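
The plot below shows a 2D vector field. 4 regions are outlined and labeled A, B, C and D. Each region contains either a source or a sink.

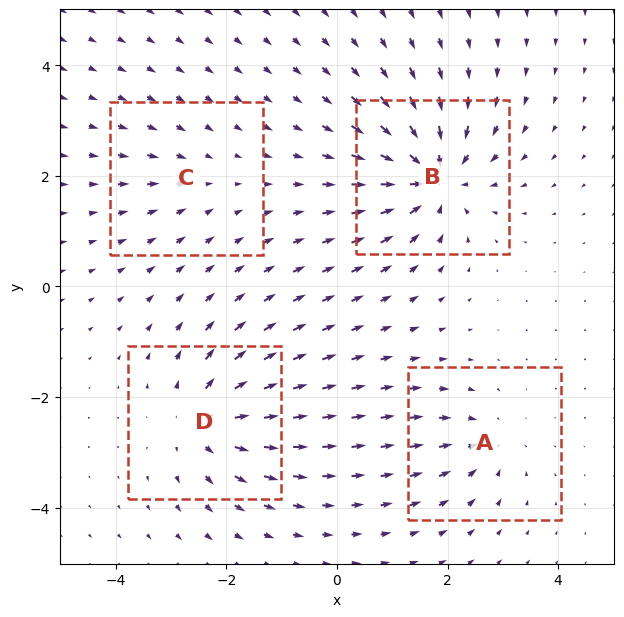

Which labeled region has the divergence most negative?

B

Divergence at each region's feature centre — A: about -4, B: about -8, C: about -2, D: about +6. Region B is most negative.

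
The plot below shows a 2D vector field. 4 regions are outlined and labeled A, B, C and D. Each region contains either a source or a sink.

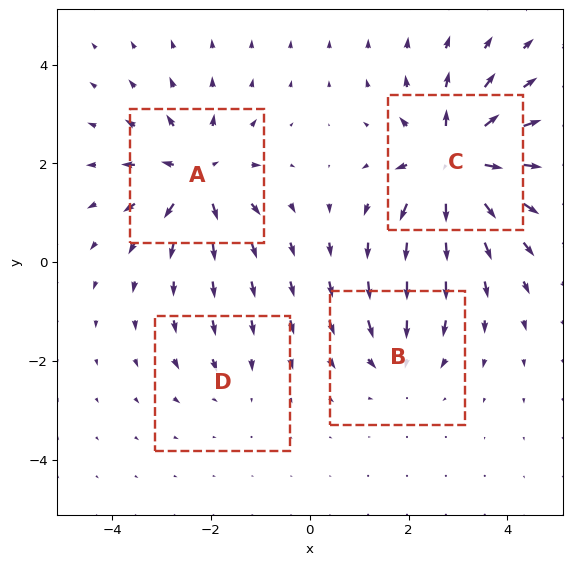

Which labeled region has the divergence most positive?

Divergence at each region's feature centre — A: about +6, B: about -4, C: about +9, D: about -2. Region C is most positive.

C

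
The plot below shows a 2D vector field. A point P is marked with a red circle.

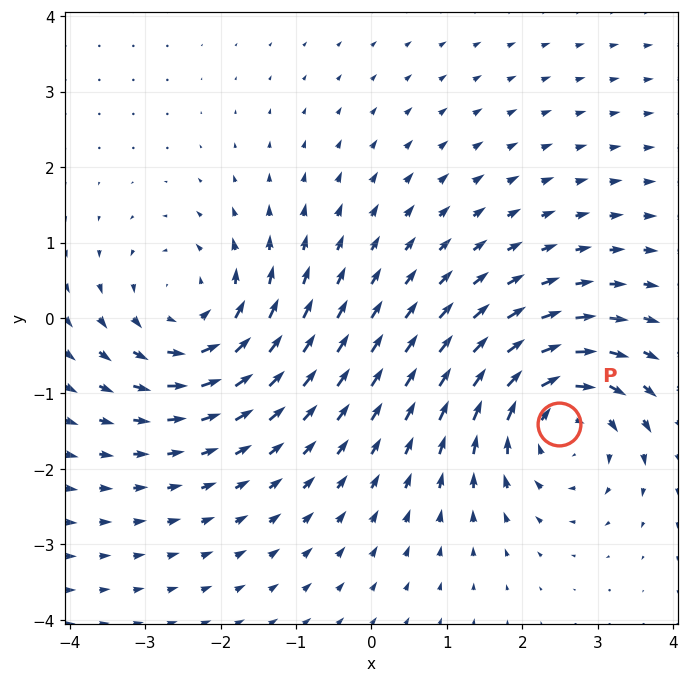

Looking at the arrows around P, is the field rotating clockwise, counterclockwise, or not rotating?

Near P at (2.5, -1.4) the arrows circulate clockwise. The curl (z-component) there is about -4; negative curl means clockwise rotation.

clockwise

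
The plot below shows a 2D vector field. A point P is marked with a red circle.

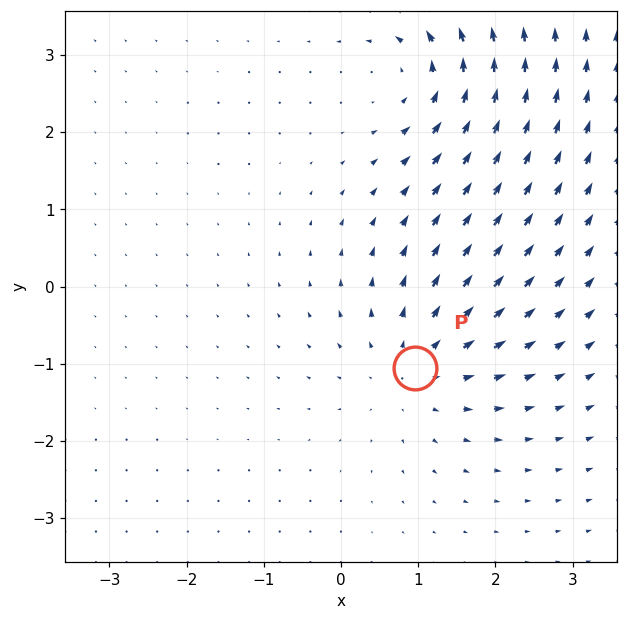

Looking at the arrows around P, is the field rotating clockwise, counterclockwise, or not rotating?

not rotating

Near P at (1.0, -1.1) the arrows show no circulation. The curl there is ≈0.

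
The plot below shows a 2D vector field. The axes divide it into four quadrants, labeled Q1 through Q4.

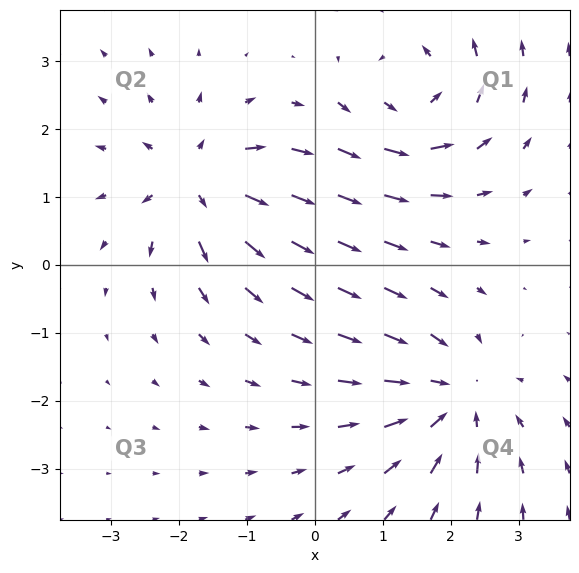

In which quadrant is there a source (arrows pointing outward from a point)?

The source sits at approximately (-1.7, 1.2), which lies in quadrant Q2. The divergence there is about +4, positive as expected for a source.

Q2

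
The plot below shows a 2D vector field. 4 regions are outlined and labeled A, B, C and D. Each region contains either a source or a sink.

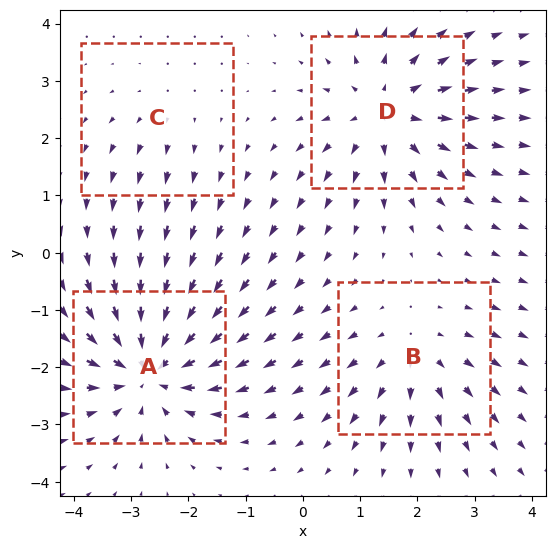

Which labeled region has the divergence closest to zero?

C

Divergence at each region's feature centre — A: about -7, B: about +4, C: about +2, D: about +5. Region C is closest to zero.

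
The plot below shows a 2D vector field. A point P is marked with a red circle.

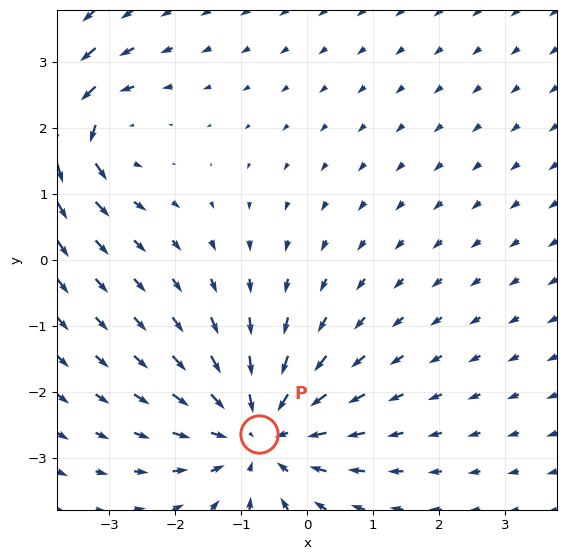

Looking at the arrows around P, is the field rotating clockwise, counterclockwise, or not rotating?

Near P at (-0.7, -2.6) the arrows show no circulation. The curl there is ≈0.

not rotating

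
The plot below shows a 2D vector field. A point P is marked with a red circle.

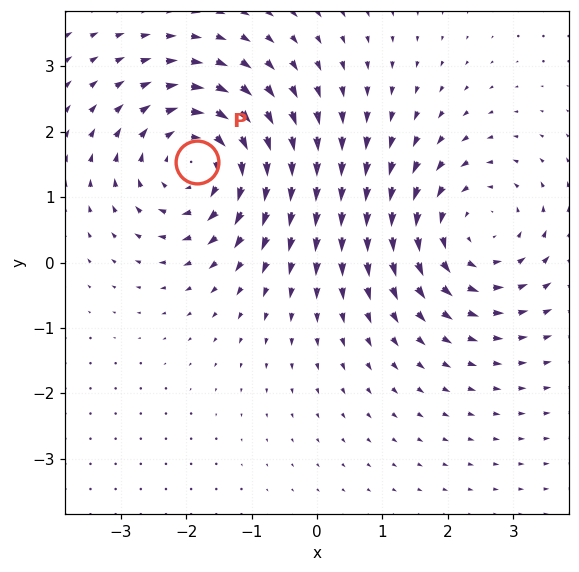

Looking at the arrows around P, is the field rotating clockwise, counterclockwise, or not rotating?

clockwise

Near P at (-1.8, 1.5) the arrows circulate clockwise. The curl (z-component) there is about -4; negative curl means clockwise rotation.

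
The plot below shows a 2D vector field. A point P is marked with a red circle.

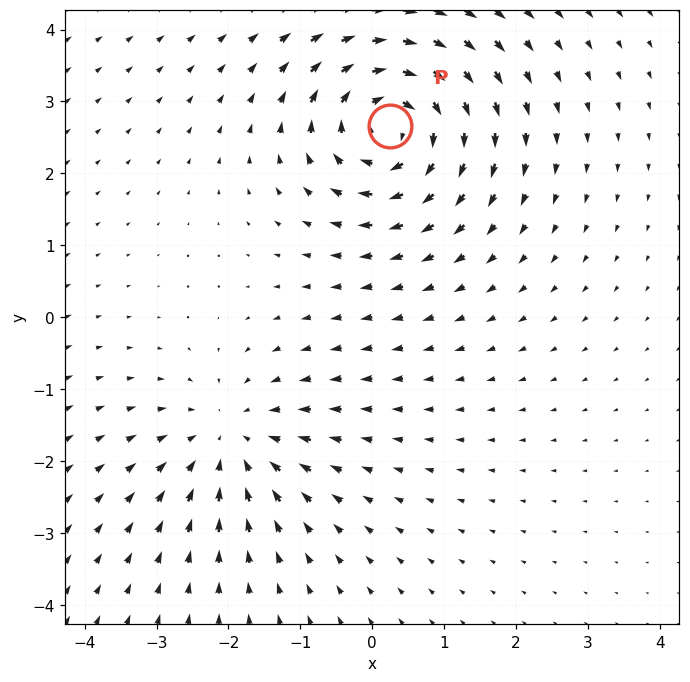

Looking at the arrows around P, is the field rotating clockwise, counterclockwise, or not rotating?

Near P at (0.3, 2.7) the arrows circulate clockwise. The curl (z-component) there is about -6; negative curl means clockwise rotation.

clockwise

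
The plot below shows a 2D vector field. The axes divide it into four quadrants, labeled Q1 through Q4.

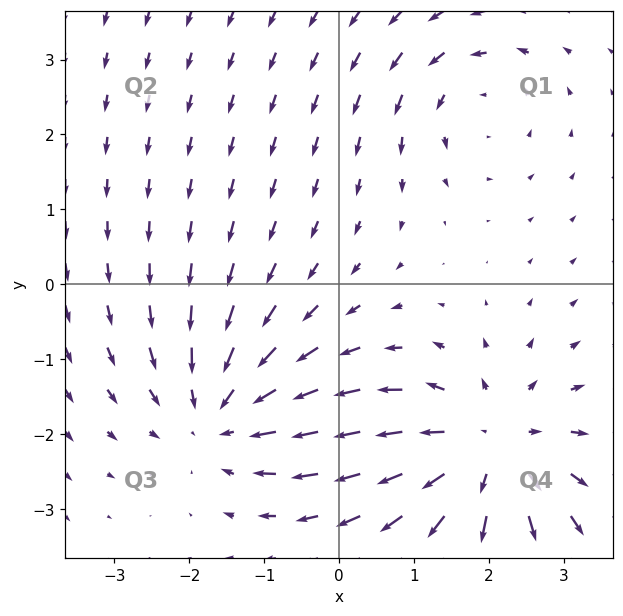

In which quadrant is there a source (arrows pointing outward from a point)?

Q4

The source sits at approximately (2.0, -2.2), which lies in quadrant Q4. The divergence there is about +4, positive as expected for a source.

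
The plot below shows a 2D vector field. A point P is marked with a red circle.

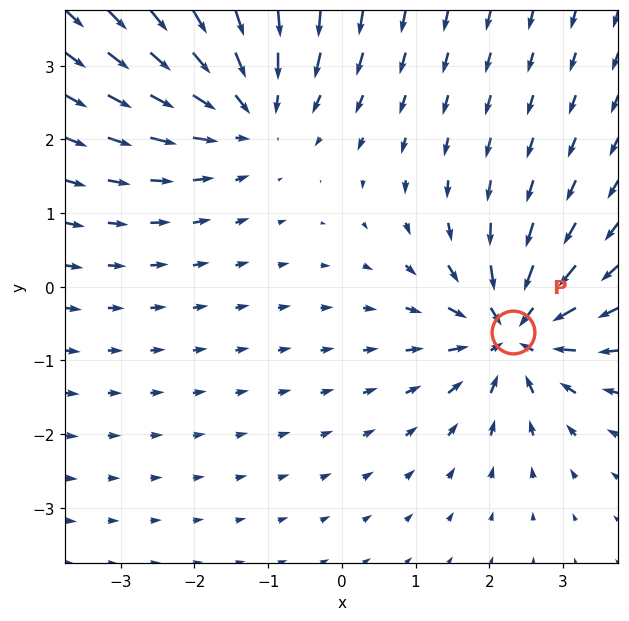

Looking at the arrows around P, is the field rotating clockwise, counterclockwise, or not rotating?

not rotating

Near P at (2.3, -0.6) the arrows show no circulation. The curl there is ≈0.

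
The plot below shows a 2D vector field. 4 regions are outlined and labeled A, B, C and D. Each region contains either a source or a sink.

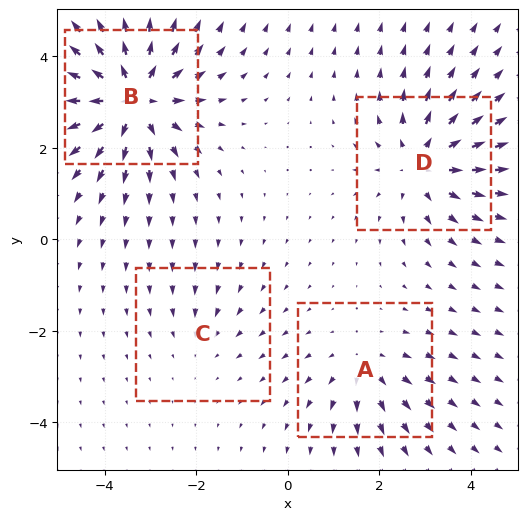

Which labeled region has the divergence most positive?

B

Divergence at each region's feature centre — A: about +3, B: about +8, C: about -2, D: about +5. Region B is most positive.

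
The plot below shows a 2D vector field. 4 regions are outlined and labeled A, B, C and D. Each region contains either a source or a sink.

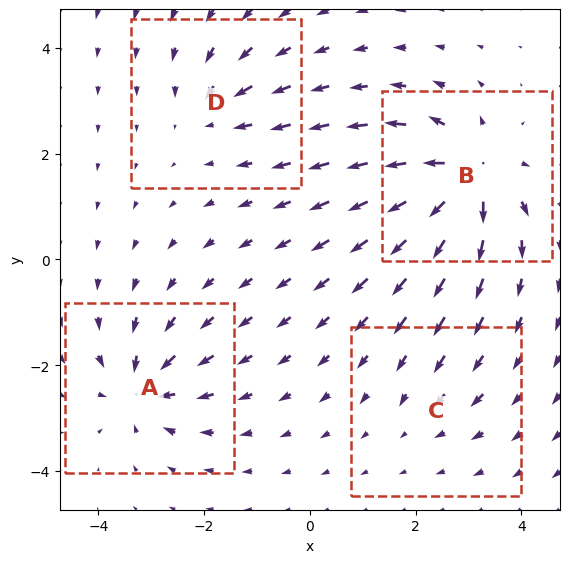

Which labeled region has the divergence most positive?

B

Divergence at each region's feature centre — A: about -6, B: about +9, C: about -2, D: about -4. Region B is most positive.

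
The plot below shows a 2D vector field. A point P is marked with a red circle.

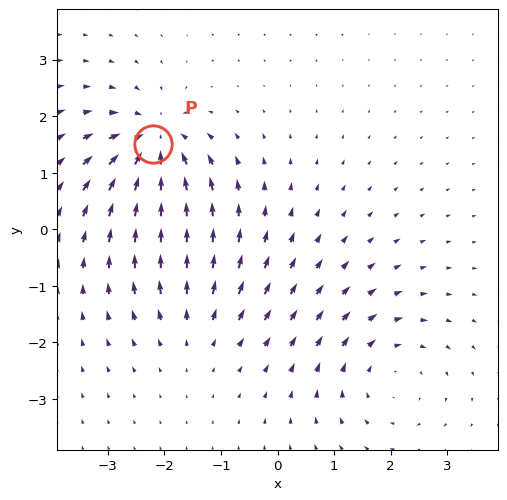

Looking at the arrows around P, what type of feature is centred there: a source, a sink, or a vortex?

sink

At P (-2.2, 1.5) the arrows converge inward. Divergence about -6, curl ≈0 — negative divergence with near-zero curl is a sink.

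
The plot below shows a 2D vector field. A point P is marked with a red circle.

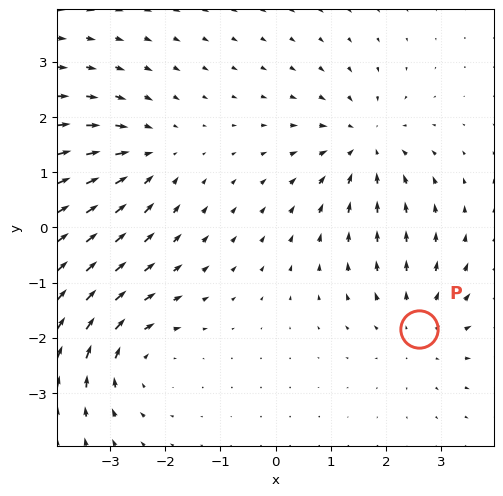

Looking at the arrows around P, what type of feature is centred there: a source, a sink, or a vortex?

source

At P (2.6, -1.8) the arrows spread outward. Divergence about +2, curl ≈0 — positive divergence with near-zero curl is a source.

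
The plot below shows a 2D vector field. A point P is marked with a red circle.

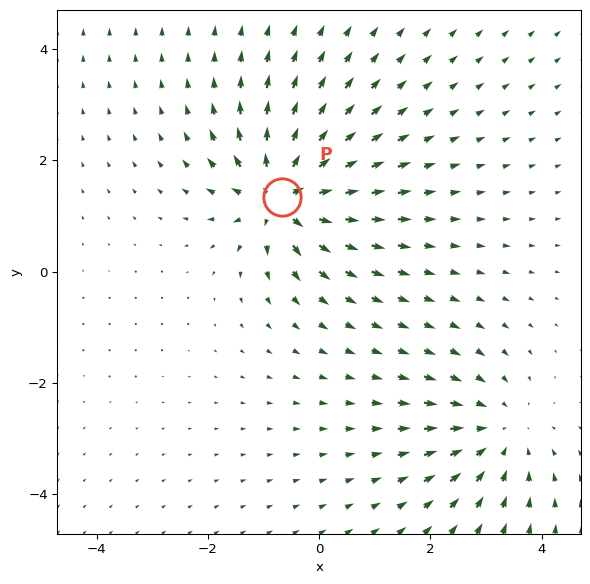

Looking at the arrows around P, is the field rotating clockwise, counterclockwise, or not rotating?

not rotating

Near P at (-0.7, 1.3) the arrows show no circulation. The curl there is ≈0.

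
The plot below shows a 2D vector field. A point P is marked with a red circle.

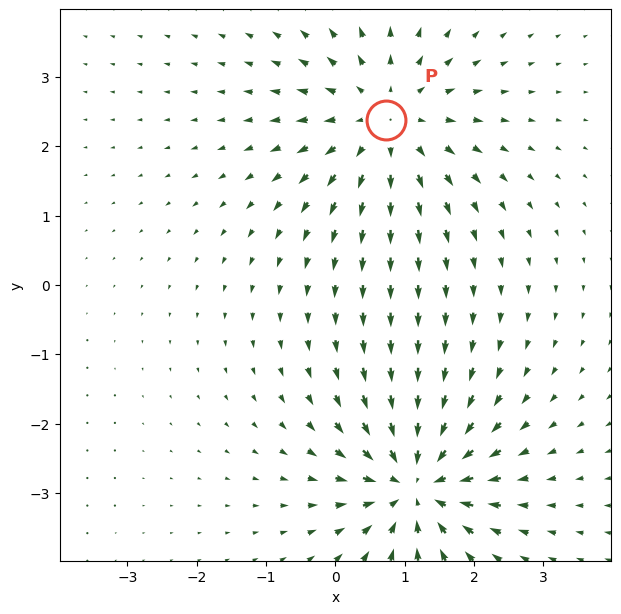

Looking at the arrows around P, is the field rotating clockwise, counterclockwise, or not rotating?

Near P at (0.7, 2.4) the arrows show no circulation. The curl there is ≈0.

not rotating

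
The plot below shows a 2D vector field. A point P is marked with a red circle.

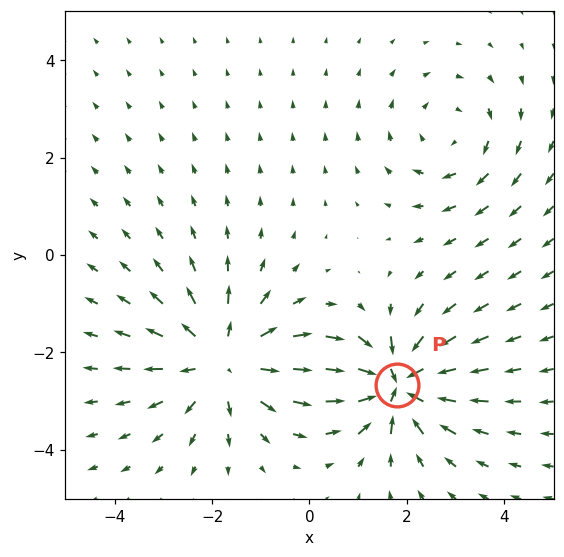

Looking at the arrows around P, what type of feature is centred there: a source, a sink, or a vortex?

sink

At P (1.8, -2.7) the arrows converge inward. Divergence about -5, curl ≈0 — negative divergence with near-zero curl is a sink.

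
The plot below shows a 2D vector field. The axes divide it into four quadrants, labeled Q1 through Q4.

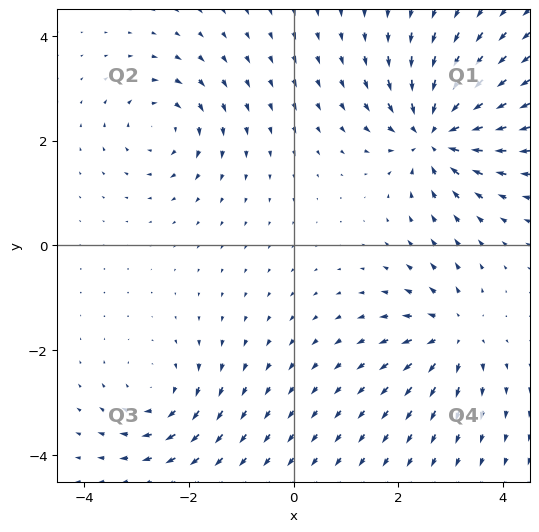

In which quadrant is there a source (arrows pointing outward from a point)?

The source sits at approximately (3.0, -1.7), which lies in quadrant Q4. The divergence there is about +4, positive as expected for a source.

Q4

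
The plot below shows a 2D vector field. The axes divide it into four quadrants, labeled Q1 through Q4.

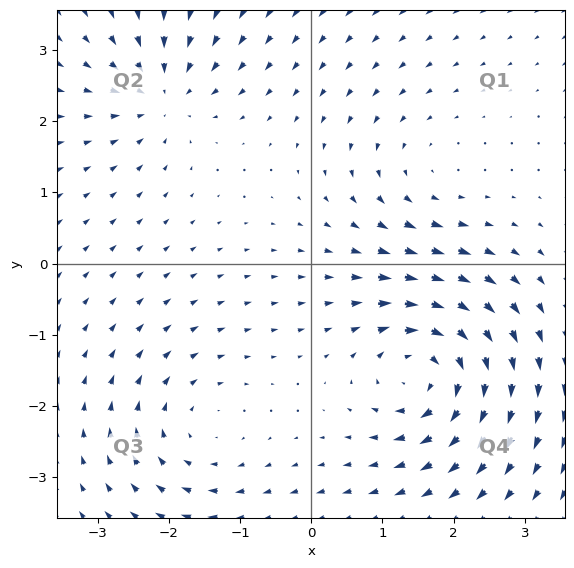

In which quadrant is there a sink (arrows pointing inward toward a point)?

Q2

The sink sits at approximately (-2.1, 2.4), which lies in quadrant Q2. The divergence there is about -4, negative as expected for a sink.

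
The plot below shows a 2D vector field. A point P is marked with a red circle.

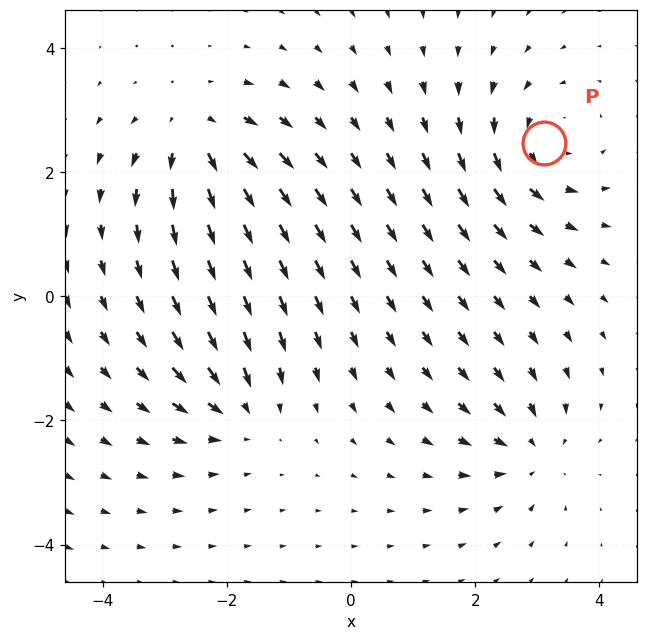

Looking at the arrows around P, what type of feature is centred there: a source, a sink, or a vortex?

vortex

At P (3.1, 2.5) the arrows circulate counterclockwise. Divergence ≈0, curl about +4 — near-zero divergence with nonzero curl is a vortex.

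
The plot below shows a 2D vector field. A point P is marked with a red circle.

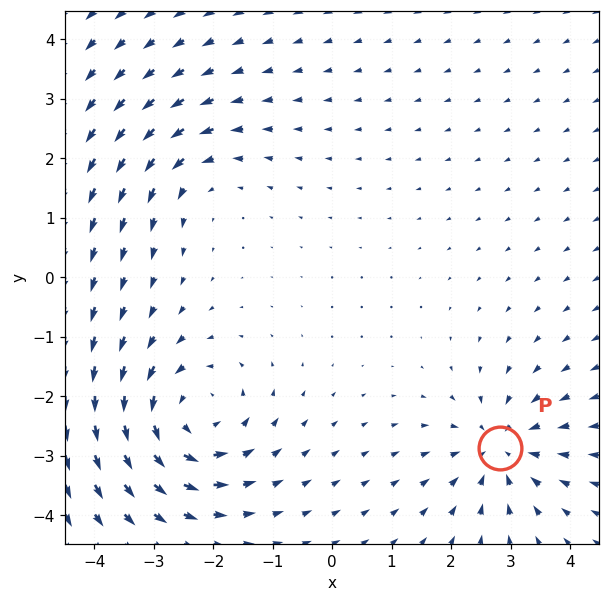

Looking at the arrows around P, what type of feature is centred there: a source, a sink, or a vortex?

At P (2.8, -2.9) the arrows converge inward. Divergence about -4, curl ≈0 — negative divergence with near-zero curl is a sink.

sink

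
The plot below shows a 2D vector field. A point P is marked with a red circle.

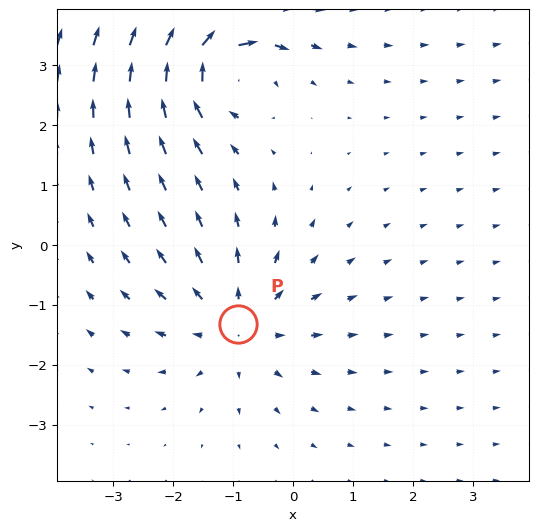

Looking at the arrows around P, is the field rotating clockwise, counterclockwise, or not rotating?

not rotating

Near P at (-0.9, -1.3) the arrows show no circulation. The curl there is ≈0.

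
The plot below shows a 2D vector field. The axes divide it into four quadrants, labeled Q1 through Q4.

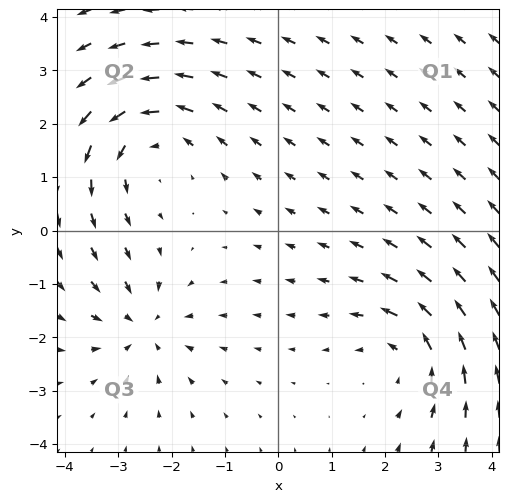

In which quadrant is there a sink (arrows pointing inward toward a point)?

Q3

The sink sits at approximately (-2.5, -1.8), which lies in quadrant Q3. The divergence there is about -4, negative as expected for a sink.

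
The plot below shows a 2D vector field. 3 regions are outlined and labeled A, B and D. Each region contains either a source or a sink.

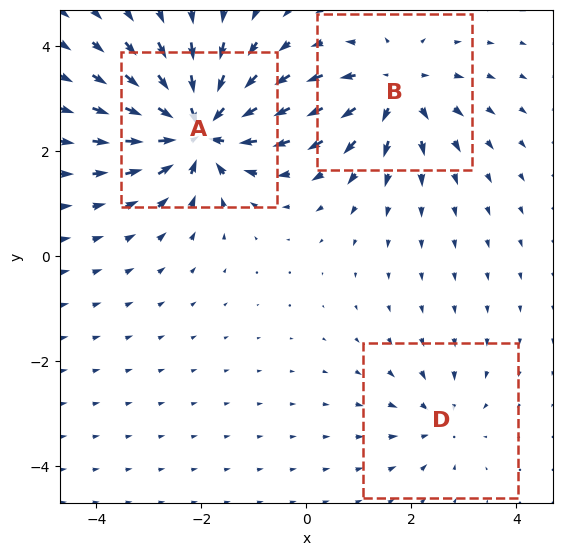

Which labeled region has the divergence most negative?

Divergence at each region's feature centre — A: about -6, B: about +4, D: about -2. Region A is most negative.

A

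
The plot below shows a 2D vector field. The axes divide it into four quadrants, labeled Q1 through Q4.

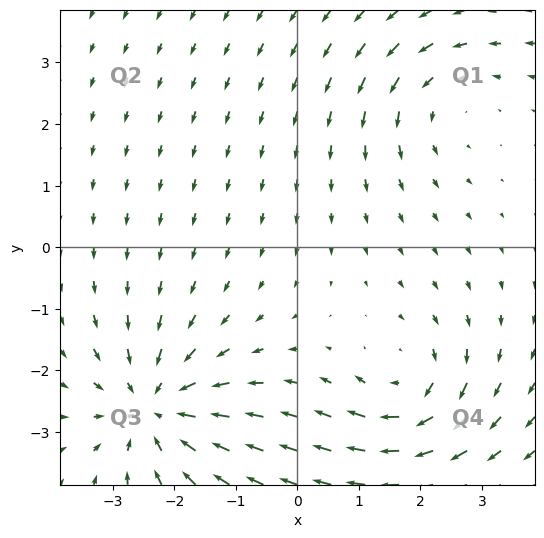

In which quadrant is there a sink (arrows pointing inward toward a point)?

Q3

The sink sits at approximately (-2.3, -2.6), which lies in quadrant Q3. The divergence there is about -4, negative as expected for a sink.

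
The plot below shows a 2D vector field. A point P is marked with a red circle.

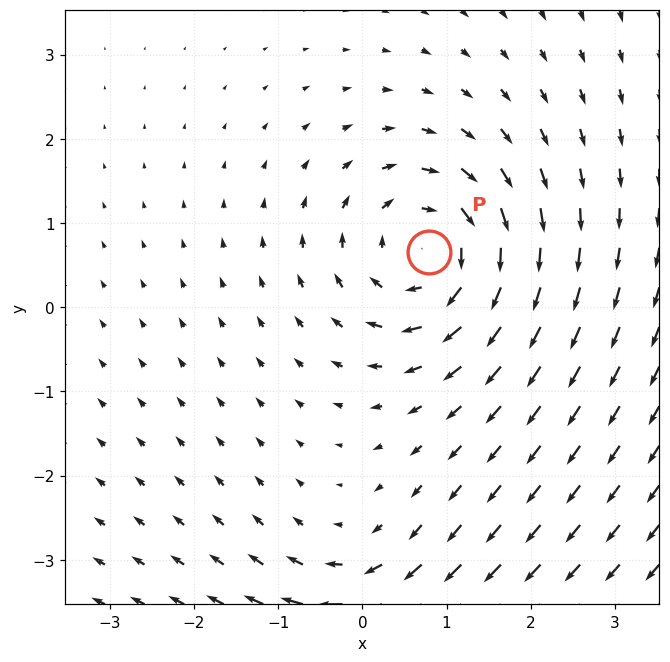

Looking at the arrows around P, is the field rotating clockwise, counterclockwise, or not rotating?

clockwise

Near P at (0.8, 0.7) the arrows circulate clockwise. The curl (z-component) there is about -5; negative curl means clockwise rotation.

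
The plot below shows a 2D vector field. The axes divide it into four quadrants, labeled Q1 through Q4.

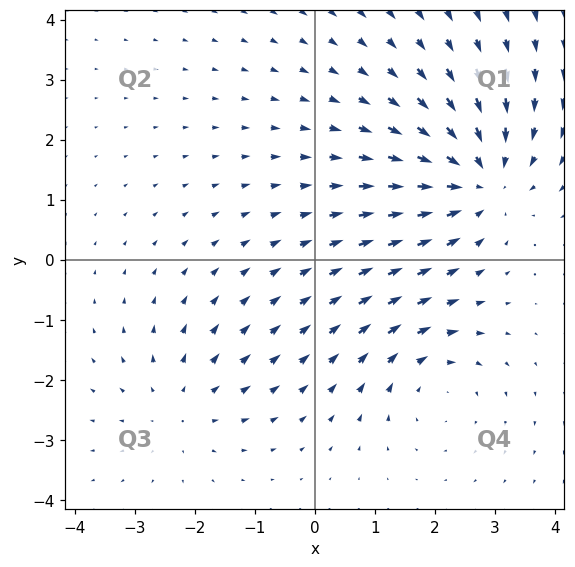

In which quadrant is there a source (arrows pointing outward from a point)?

The source sits at approximately (-2.2, -2.4), which lies in quadrant Q3. The divergence there is about +2, positive as expected for a source.

Q3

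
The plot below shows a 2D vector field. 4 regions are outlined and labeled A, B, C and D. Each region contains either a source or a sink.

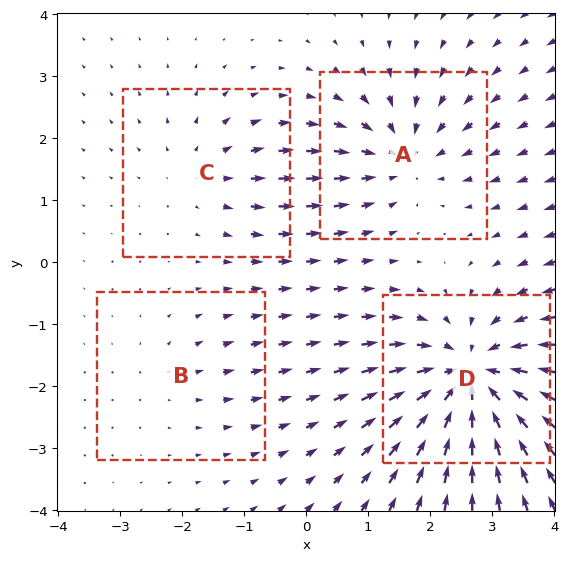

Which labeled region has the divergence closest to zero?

B

Divergence at each region's feature centre — A: about -5, B: about +2, C: about +3, D: about -7. Region B is closest to zero.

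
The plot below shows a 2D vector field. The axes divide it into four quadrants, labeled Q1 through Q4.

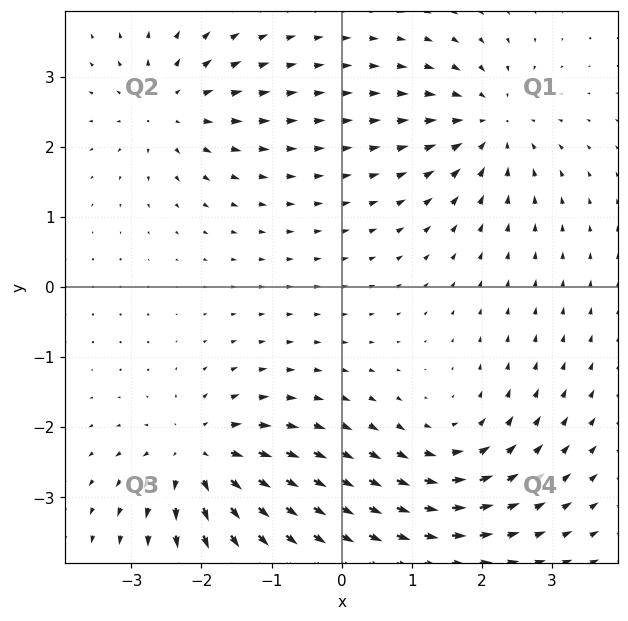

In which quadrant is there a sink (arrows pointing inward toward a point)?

The sink sits at approximately (2.1, 2.3), which lies in quadrant Q1. The divergence there is about -5, negative as expected for a sink.

Q1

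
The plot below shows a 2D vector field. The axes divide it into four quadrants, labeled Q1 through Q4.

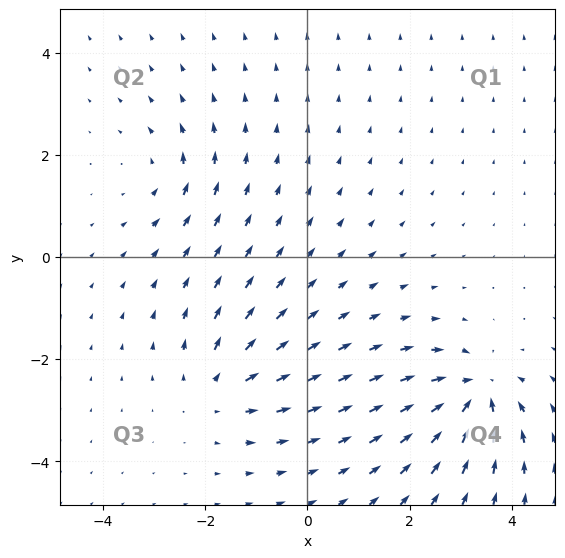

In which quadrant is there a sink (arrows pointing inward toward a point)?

The sink sits at approximately (3.3, -2.6), which lies in quadrant Q4. The divergence there is about -6, negative as expected for a sink.

Q4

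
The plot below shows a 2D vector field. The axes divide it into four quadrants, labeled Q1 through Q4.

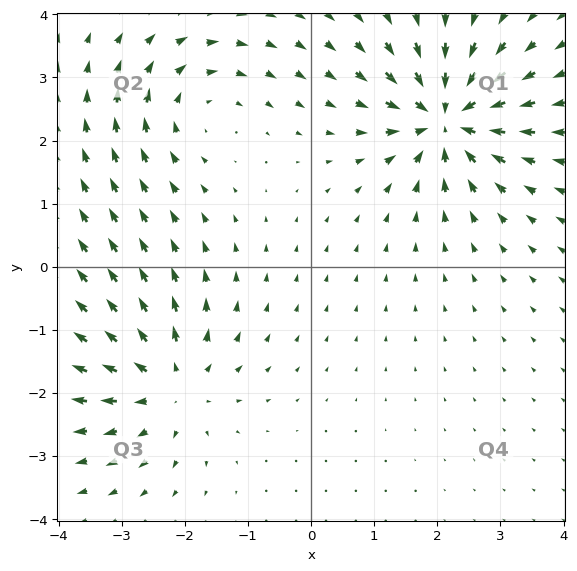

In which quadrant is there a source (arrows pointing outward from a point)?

The source sits at approximately (-2.2, -1.9), which lies in quadrant Q3. The divergence there is about +3, positive as expected for a source.

Q3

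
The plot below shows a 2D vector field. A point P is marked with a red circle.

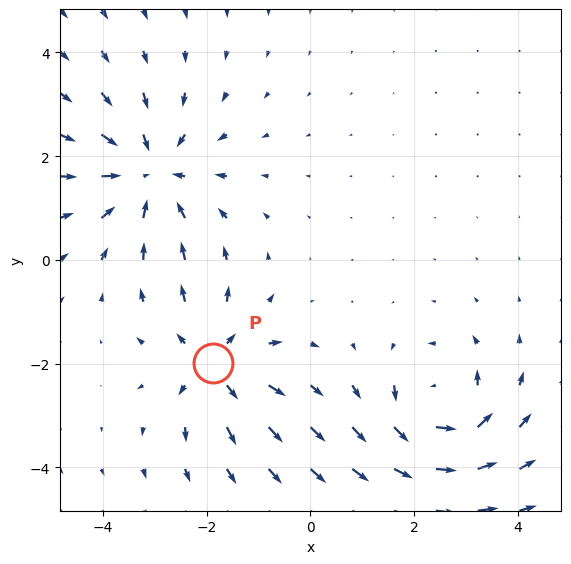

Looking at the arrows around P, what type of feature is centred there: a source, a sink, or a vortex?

source

At P (-1.9, -2.0) the arrows spread outward. Divergence about +4, curl ≈0 — positive divergence with near-zero curl is a source.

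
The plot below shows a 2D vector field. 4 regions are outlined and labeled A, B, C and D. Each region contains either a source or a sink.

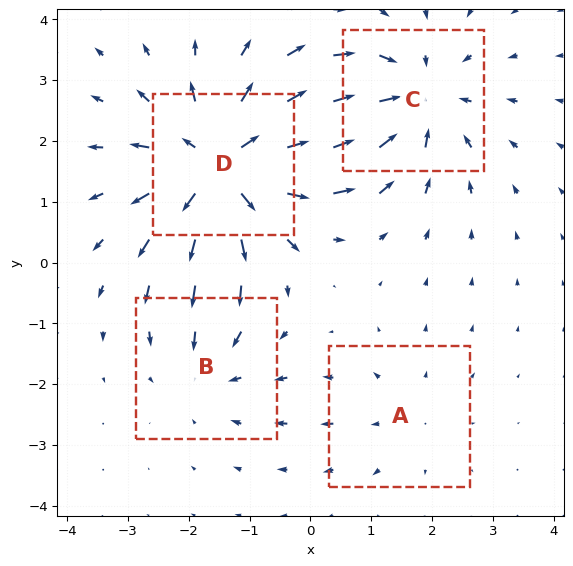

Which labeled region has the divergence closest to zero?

A

Divergence at each region's feature centre — A: about +2, B: about -3, C: about -5, D: about +6. Region A is closest to zero.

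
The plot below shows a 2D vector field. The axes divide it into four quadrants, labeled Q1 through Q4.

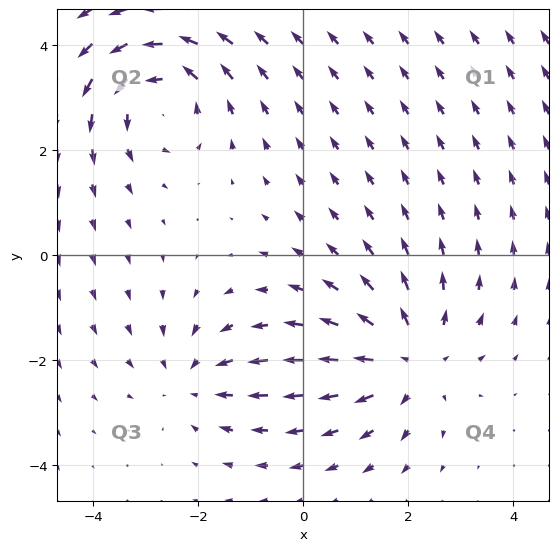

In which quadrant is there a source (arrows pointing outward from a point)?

The source sits at approximately (2.0, -2.0), which lies in quadrant Q4. The divergence there is about +4, positive as expected for a source.

Q4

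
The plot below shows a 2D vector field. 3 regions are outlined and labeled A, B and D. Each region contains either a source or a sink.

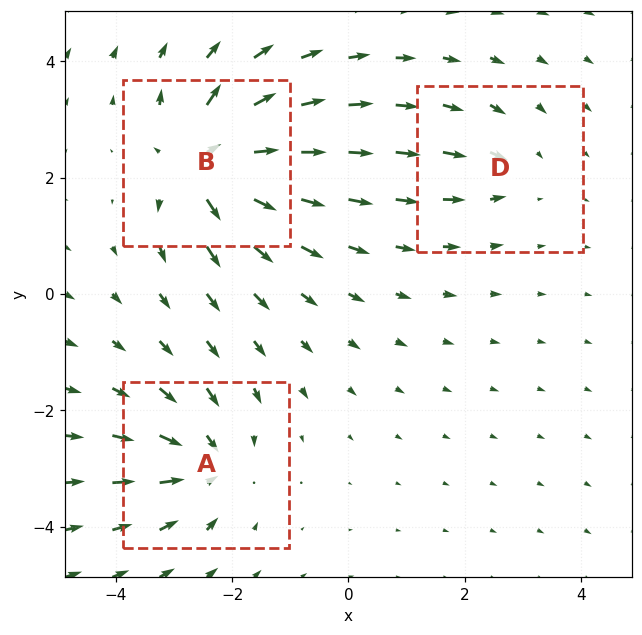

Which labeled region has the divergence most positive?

Divergence at each region's feature centre — A: about -4, B: about +6, D: about -2. Region B is most positive.

B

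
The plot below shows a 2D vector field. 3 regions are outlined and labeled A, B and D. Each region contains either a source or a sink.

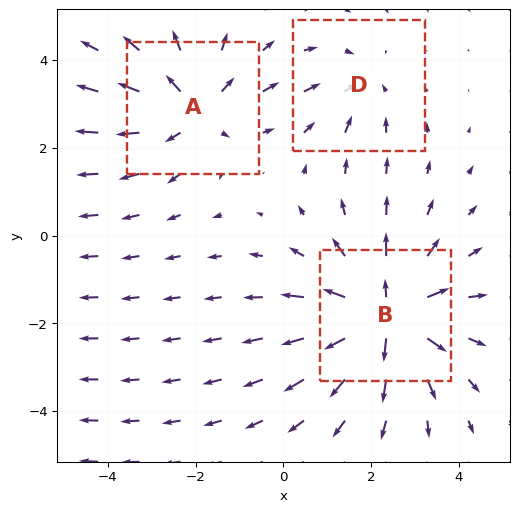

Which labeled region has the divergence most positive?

Divergence at each region's feature centre — A: about +3, B: about +5, D: about -2. Region B is most positive.

B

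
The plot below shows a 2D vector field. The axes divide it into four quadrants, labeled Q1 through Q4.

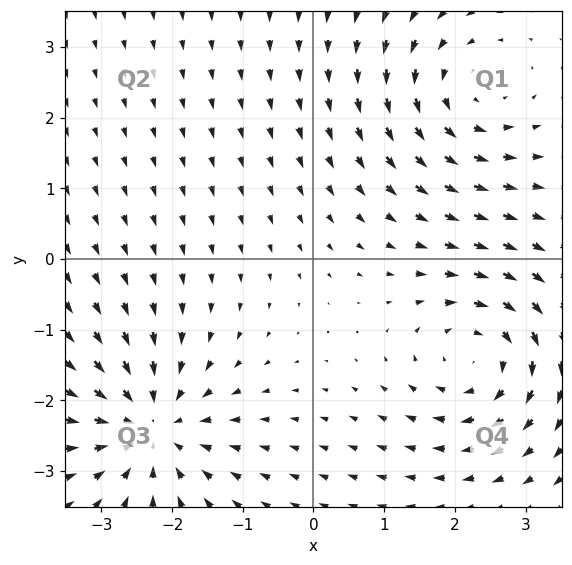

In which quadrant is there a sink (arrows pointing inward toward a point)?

The sink sits at approximately (-2.3, -2.4), which lies in quadrant Q3. The divergence there is about -5, negative as expected for a sink.

Q3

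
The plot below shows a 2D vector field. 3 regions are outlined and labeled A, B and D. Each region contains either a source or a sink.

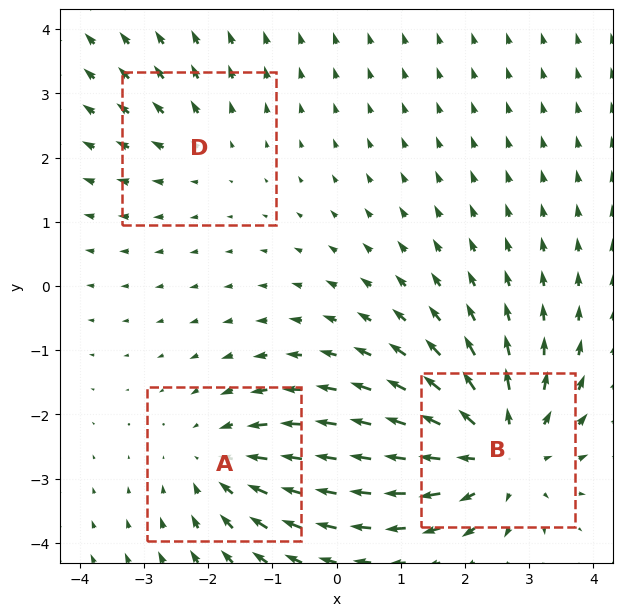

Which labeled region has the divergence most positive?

B

Divergence at each region's feature centre — A: about -3, B: about +4, D: about +2. Region B is most positive.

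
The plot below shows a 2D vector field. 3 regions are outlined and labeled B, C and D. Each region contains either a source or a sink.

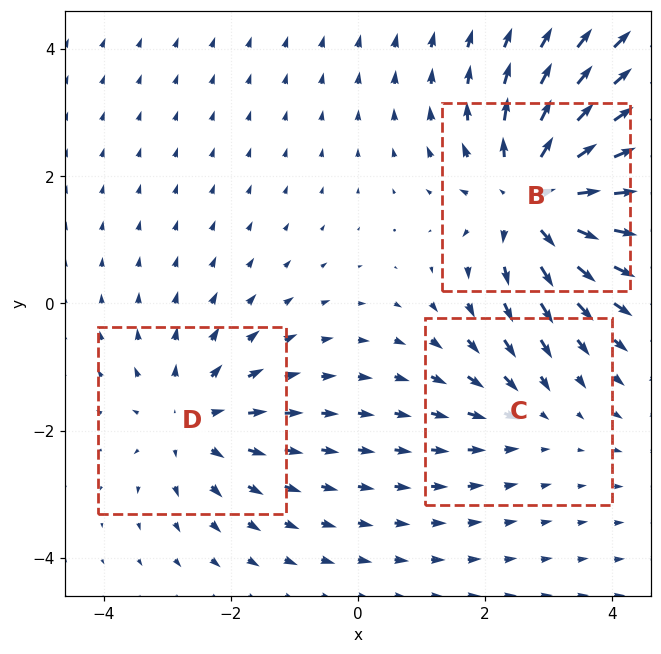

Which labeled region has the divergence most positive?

B

Divergence at each region's feature centre — B: about +5, C: about -2, D: about +3. Region B is most positive.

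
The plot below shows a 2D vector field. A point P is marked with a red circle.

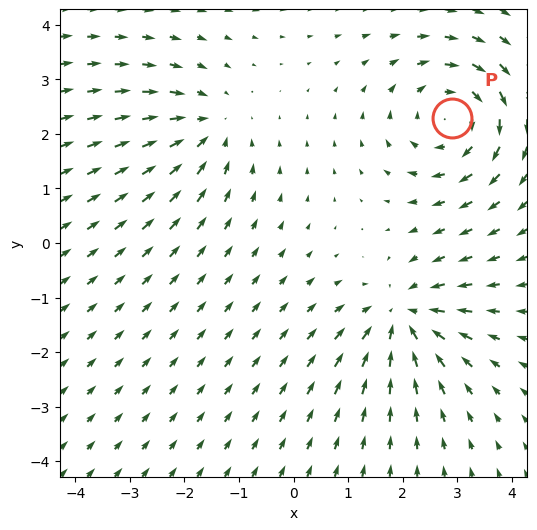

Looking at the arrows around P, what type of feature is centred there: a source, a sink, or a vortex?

At P (2.9, 2.3) the arrows circulate clockwise. Divergence ≈0, curl about -4 — near-zero divergence with nonzero curl is a vortex.

vortex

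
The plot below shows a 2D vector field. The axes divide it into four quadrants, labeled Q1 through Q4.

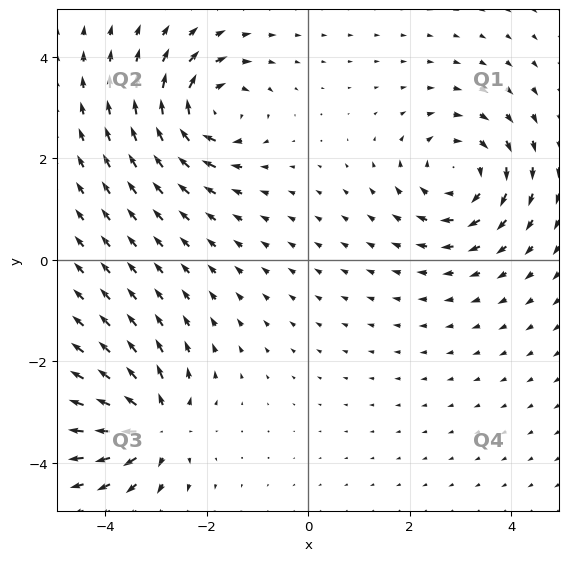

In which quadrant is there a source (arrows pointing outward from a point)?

Q3

The source sits at approximately (-3.0, -3.3), which lies in quadrant Q3. The divergence there is about +6, positive as expected for a source.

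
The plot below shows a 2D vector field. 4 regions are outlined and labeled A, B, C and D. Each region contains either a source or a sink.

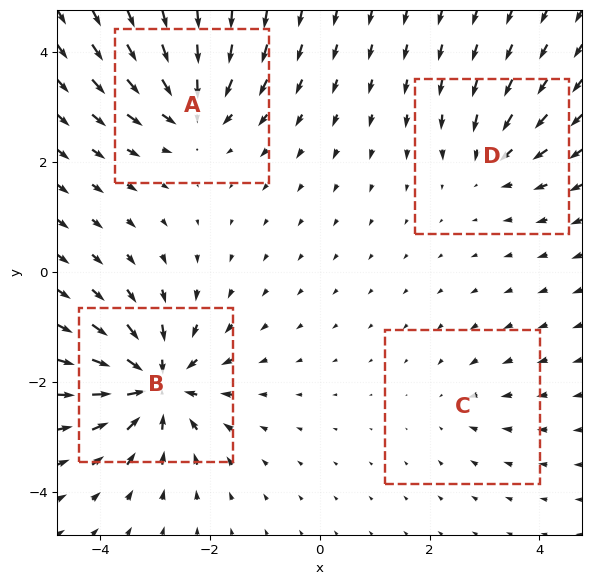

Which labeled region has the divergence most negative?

B

Divergence at each region's feature centre — A: about -6, B: about -9, C: about -3, D: about -4. Region B is most negative.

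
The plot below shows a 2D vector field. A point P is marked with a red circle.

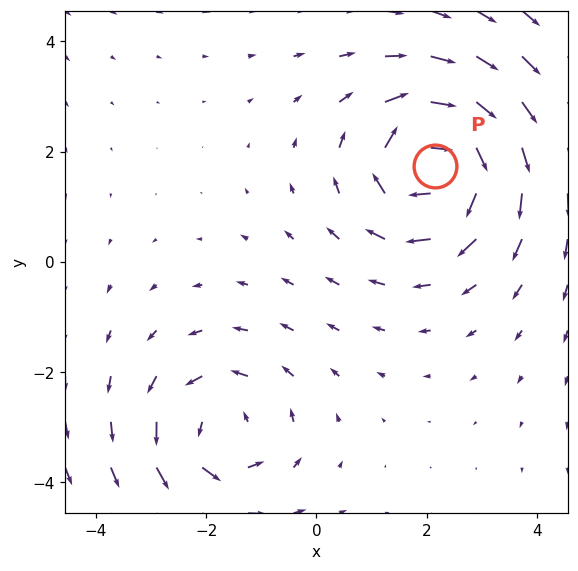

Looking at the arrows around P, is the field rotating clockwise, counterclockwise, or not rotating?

clockwise

Near P at (2.1, 1.7) the arrows circulate clockwise. The curl (z-component) there is about -6; negative curl means clockwise rotation.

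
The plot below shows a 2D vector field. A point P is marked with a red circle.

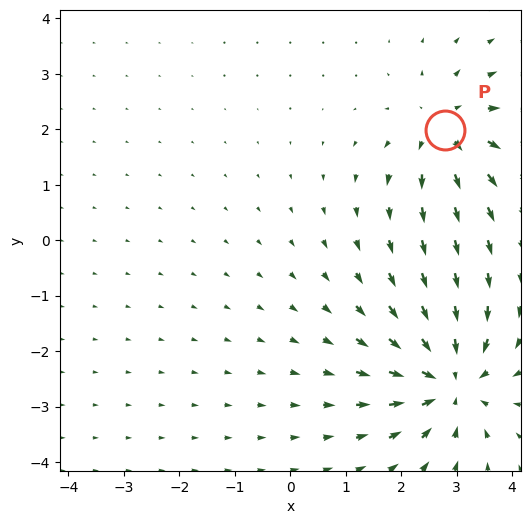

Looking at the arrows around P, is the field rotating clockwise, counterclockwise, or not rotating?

not rotating

Near P at (2.8, 2.0) the arrows show no circulation. The curl there is ≈0.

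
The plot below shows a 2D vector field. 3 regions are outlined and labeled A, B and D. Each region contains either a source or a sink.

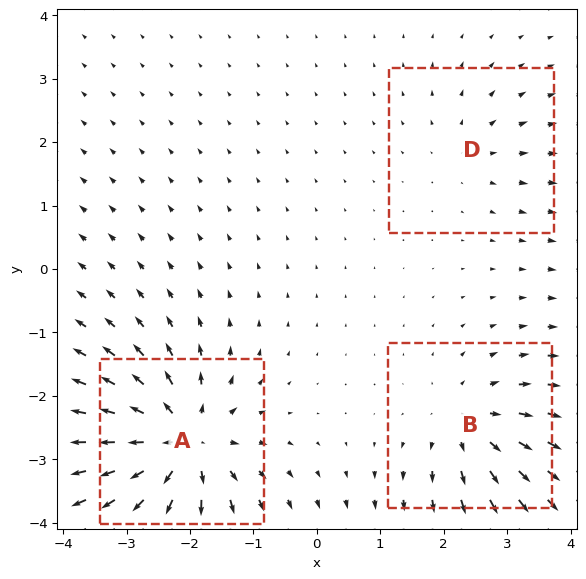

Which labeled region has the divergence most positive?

Divergence at each region's feature centre — A: about +6, B: about +4, D: about +2. Region A is most positive.

A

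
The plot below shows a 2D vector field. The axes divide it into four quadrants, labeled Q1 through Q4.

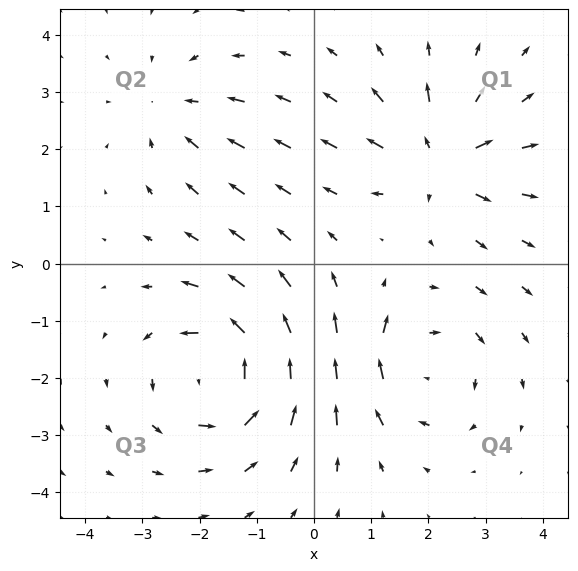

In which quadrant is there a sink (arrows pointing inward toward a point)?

Q2

The sink sits at approximately (-2.5, 2.7), which lies in quadrant Q2. The divergence there is about -2, negative as expected for a sink.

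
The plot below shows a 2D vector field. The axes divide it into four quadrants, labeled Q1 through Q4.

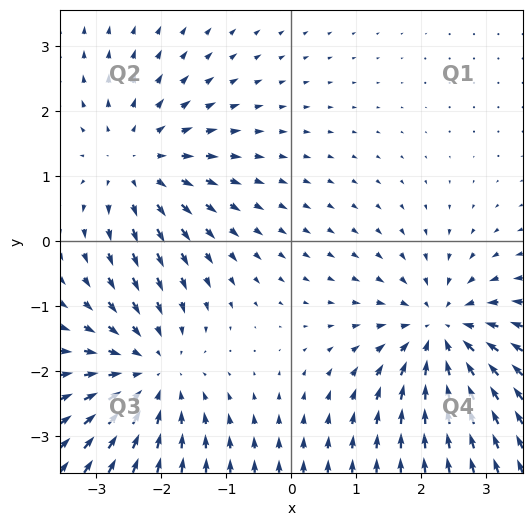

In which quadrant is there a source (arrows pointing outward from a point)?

The source sits at approximately (-2.4, 1.2), which lies in quadrant Q2. The divergence there is about +3, positive as expected for a source.

Q2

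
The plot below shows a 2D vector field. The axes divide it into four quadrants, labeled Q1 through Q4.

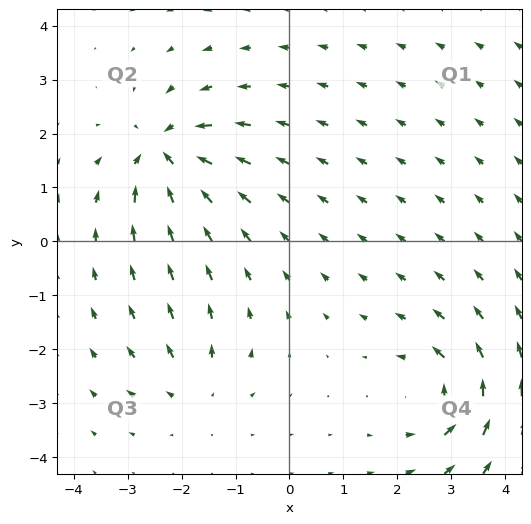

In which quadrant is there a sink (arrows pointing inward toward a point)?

Q2

The sink sits at approximately (-2.3, 1.6), which lies in quadrant Q2. The divergence there is about -7, negative as expected for a sink.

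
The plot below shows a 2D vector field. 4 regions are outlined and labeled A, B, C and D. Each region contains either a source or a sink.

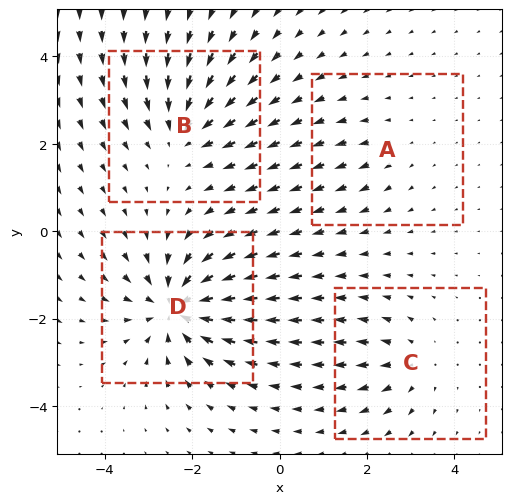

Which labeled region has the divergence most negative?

Divergence at each region's feature centre — A: about +2, B: about -5, C: about +3, D: about -7. Region D is most negative.

D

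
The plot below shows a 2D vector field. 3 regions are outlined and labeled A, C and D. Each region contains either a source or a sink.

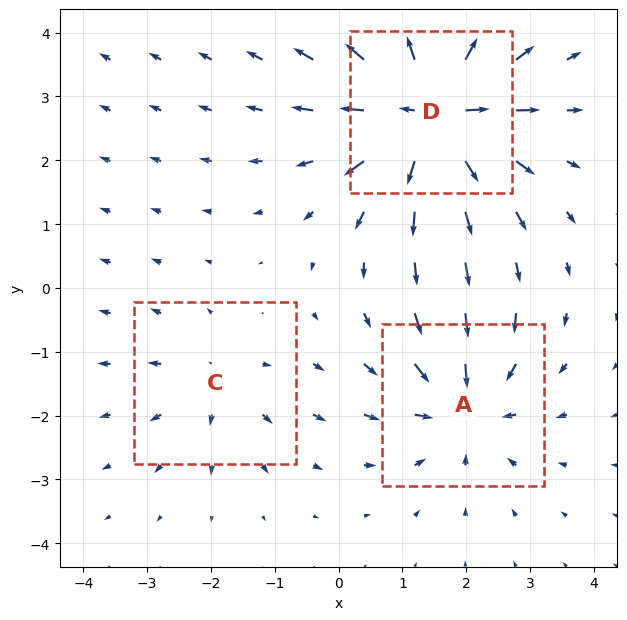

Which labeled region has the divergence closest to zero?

Divergence at each region's feature centre — A: about -4, C: about +2, D: about +6. Region C is closest to zero.

C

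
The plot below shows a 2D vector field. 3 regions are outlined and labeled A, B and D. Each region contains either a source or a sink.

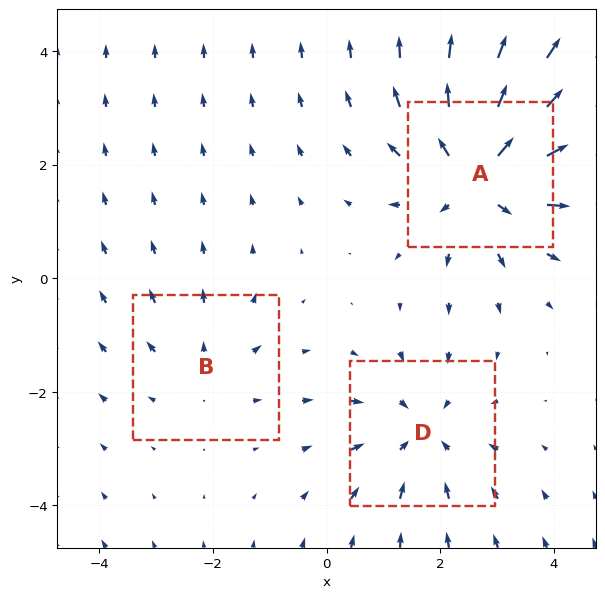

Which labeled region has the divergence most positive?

Divergence at each region's feature centre — A: about +4, B: about +2, D: about -3. Region A is most positive.

A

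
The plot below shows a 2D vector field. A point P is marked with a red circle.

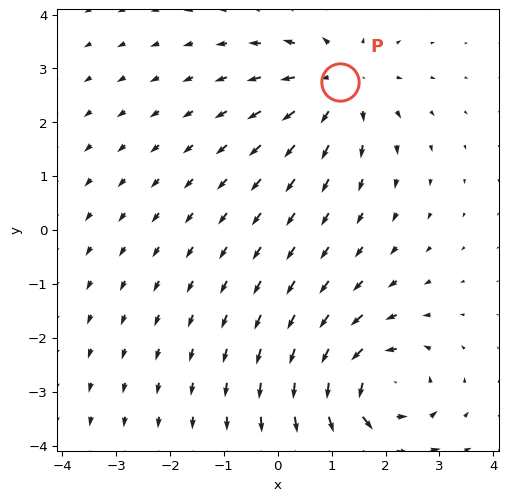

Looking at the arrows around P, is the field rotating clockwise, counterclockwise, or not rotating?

Near P at (1.1, 2.7) the arrows show no circulation. The curl there is ≈0.

not rotating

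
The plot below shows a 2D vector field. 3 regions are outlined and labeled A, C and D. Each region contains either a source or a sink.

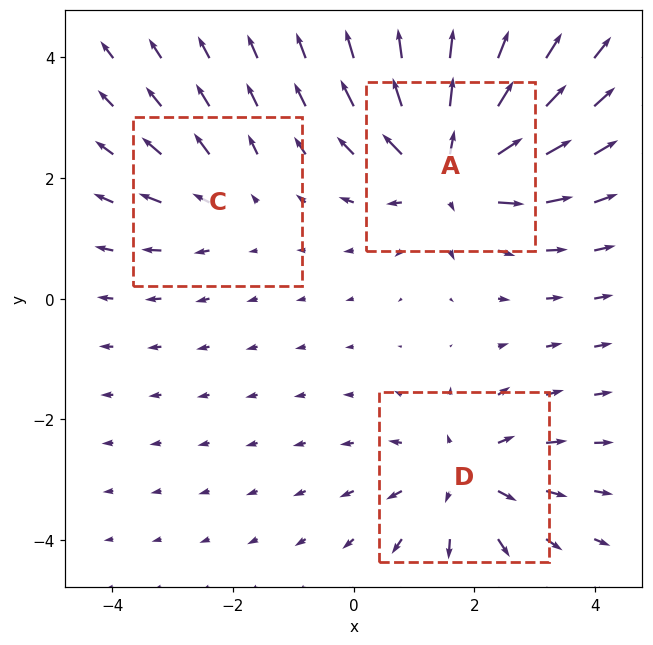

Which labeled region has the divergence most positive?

A

Divergence at each region's feature centre — A: about +5, C: about +2, D: about +3. Region A is most positive.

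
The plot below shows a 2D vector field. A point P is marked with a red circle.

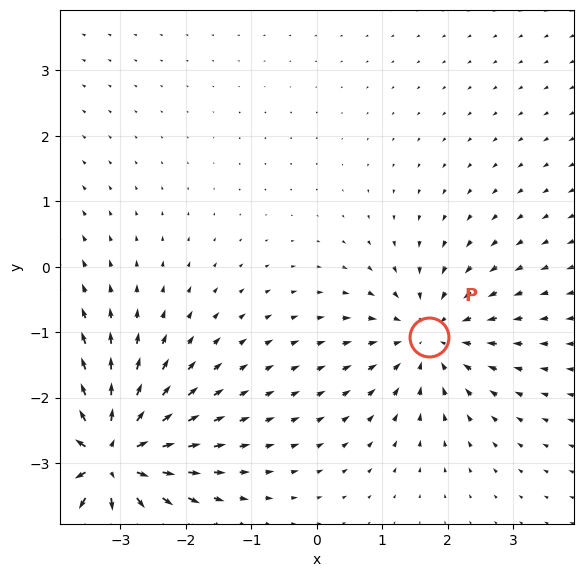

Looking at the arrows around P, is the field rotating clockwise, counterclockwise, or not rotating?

not rotating

Near P at (1.7, -1.1) the arrows show no circulation. The curl there is ≈0.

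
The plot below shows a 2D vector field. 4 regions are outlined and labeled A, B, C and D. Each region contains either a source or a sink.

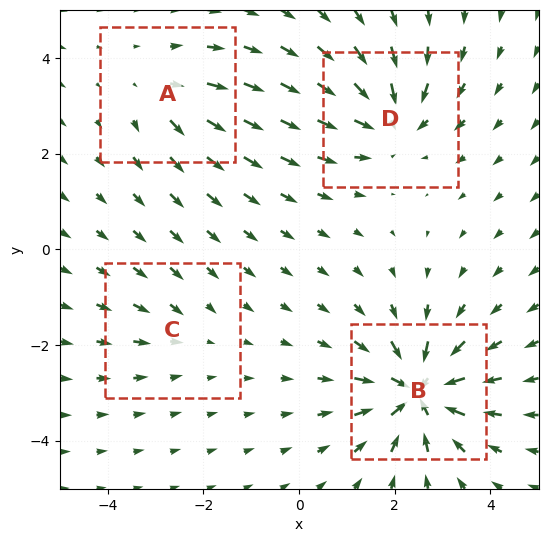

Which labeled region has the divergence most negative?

Divergence at each region's feature centre — A: about +3, B: about -8, C: about -2, D: about -6. Region B is most negative.

B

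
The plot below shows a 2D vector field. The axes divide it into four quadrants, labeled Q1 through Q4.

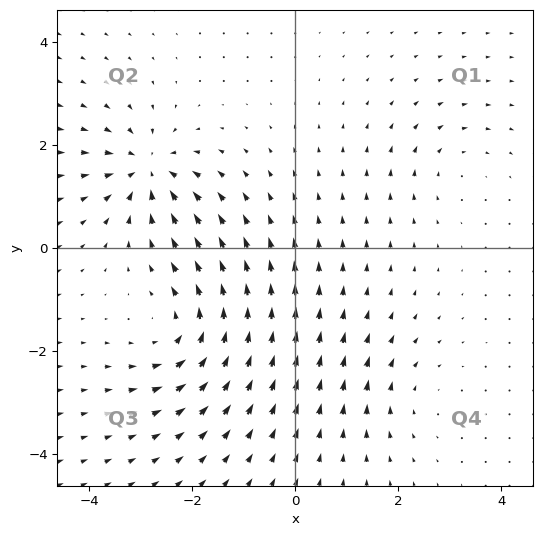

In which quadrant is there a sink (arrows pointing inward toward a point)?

Q2

The sink sits at approximately (-2.9, 1.5), which lies in quadrant Q2. The divergence there is about -6, negative as expected for a sink.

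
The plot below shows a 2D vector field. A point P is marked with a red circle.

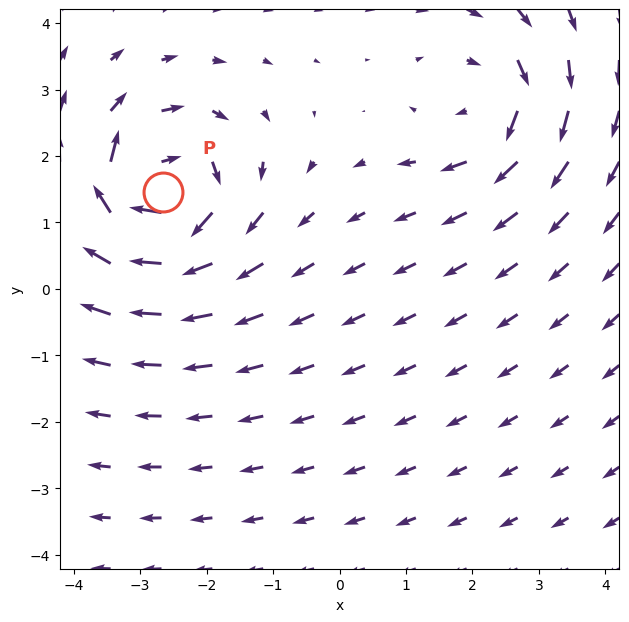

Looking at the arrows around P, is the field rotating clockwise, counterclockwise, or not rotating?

Near P at (-2.7, 1.5) the arrows circulate clockwise. The curl (z-component) there is about -7; negative curl means clockwise rotation.

clockwise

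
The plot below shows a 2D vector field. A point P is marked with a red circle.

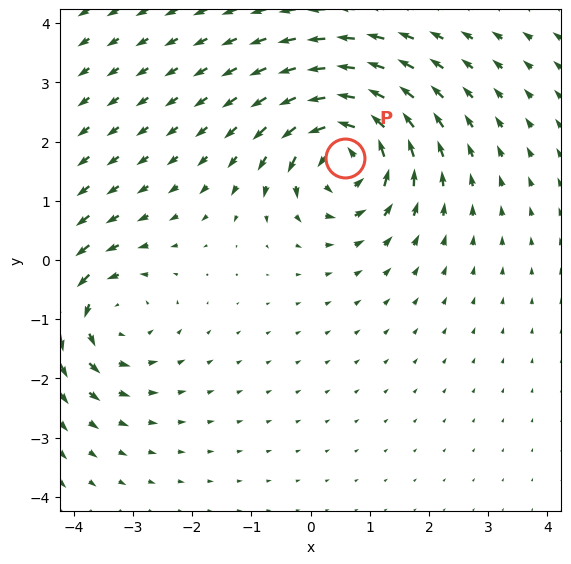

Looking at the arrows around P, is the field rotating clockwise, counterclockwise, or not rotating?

counterclockwise

Near P at (0.6, 1.7) the arrows circulate counterclockwise. The curl (z-component) there is about +4; positive curl means counterclockwise rotation.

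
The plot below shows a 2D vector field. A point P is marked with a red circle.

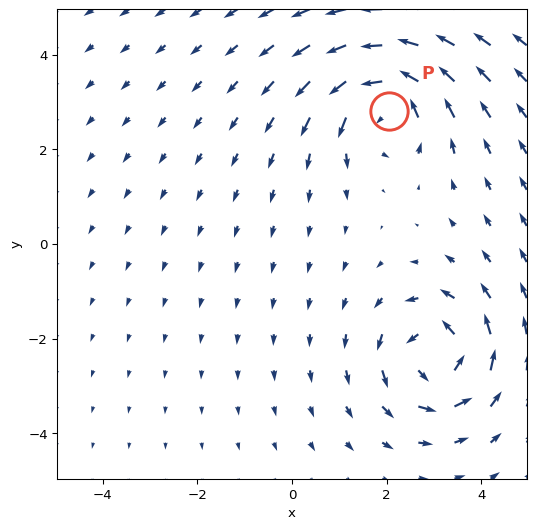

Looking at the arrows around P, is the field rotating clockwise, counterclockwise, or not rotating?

Near P at (2.0, 2.8) the arrows circulate counterclockwise. The curl (z-component) there is about +4; positive curl means counterclockwise rotation.

counterclockwise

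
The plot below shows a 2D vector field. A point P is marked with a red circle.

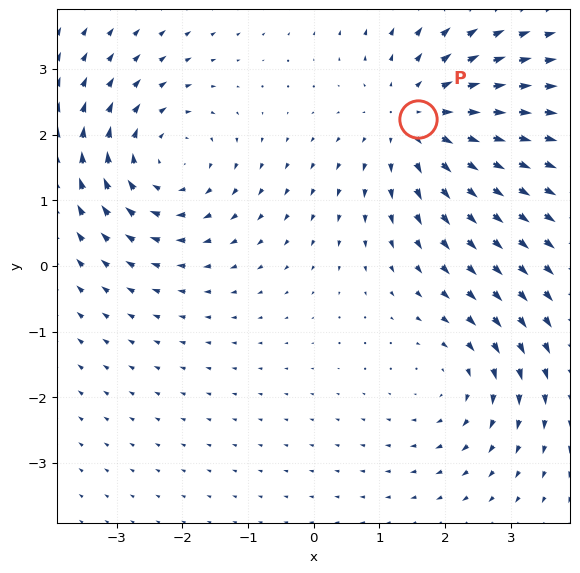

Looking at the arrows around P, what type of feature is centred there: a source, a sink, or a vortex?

source

At P (1.6, 2.2) the arrows spread outward. Divergence about +4, curl ≈0 — positive divergence with near-zero curl is a source.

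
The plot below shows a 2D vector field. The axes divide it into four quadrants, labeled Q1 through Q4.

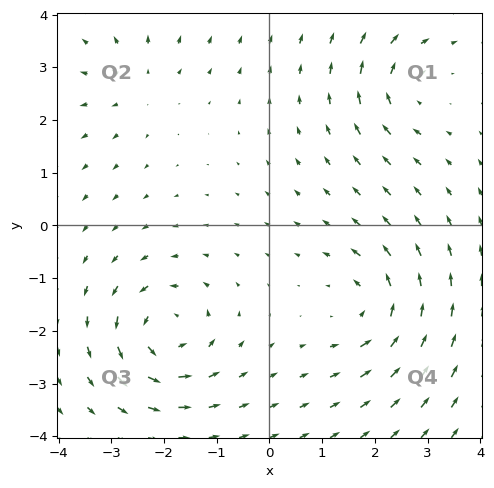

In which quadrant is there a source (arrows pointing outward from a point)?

Q2

The source sits at approximately (-2.5, 2.7), which lies in quadrant Q2. The divergence there is about +3, positive as expected for a source.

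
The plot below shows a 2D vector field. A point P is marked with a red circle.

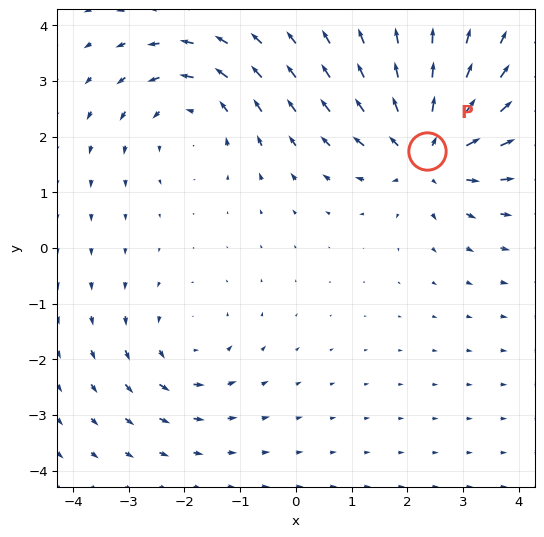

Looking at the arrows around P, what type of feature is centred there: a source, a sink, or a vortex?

source

At P (2.4, 1.7) the arrows spread outward. Divergence about +5, curl ≈0 — positive divergence with near-zero curl is a source.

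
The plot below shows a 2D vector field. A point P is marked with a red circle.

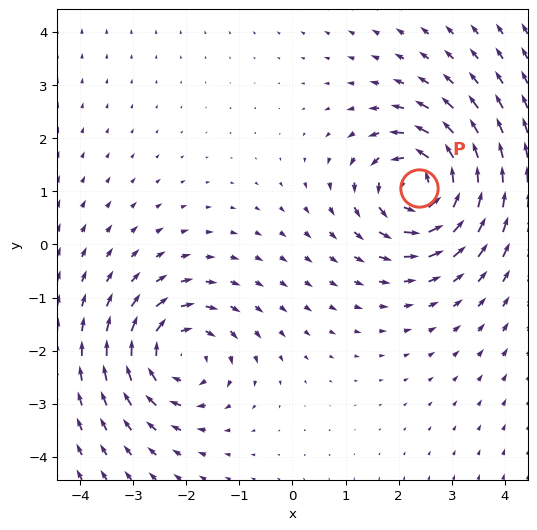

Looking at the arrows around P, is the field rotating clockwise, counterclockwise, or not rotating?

Near P at (2.4, 1.1) the arrows circulate counterclockwise. The curl (z-component) there is about +5; positive curl means counterclockwise rotation.

counterclockwise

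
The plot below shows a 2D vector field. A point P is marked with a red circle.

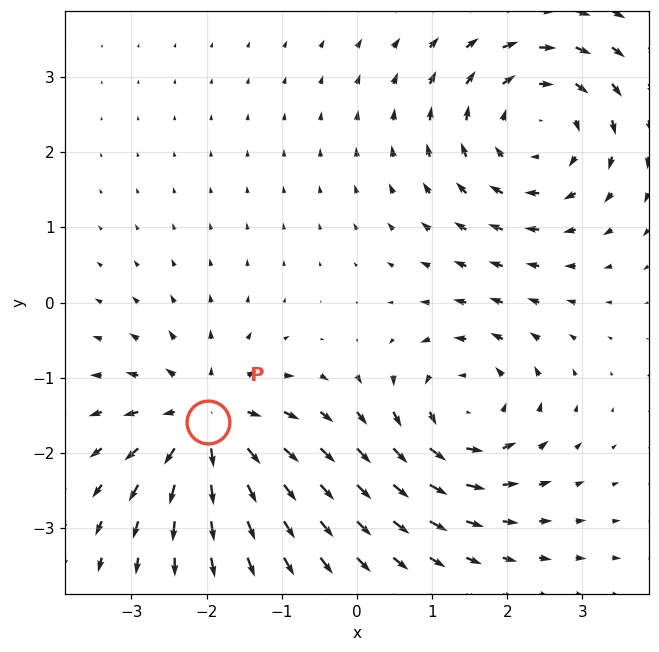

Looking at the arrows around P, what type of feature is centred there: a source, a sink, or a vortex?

At P (-2.0, -1.6) the arrows spread outward. Divergence about +5, curl ≈0 — positive divergence with near-zero curl is a source.

source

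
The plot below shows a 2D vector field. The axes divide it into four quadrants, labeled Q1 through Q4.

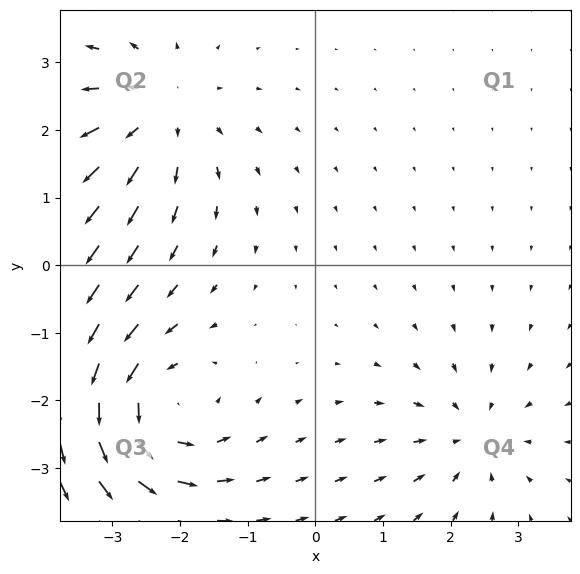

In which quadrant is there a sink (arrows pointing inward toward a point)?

Q4

The sink sits at approximately (2.3, -2.5), which lies in quadrant Q4. The divergence there is about -3, negative as expected for a sink.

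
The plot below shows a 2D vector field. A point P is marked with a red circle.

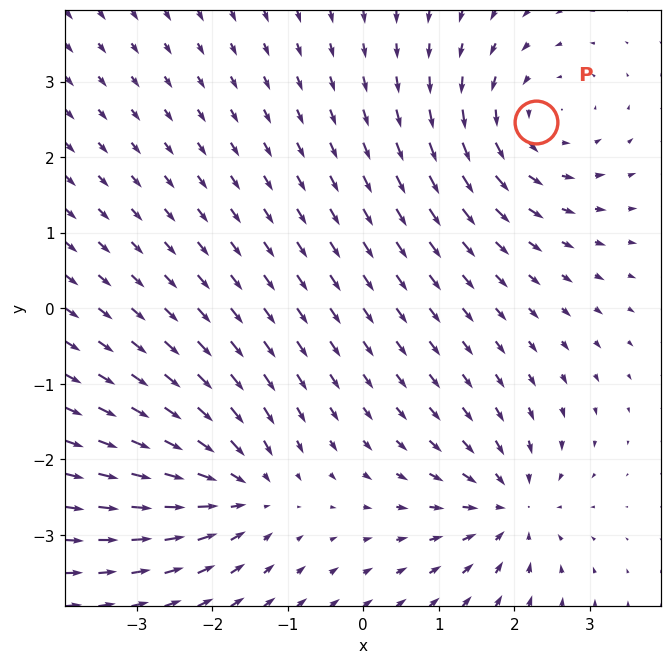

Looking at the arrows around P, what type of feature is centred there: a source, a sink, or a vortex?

At P (2.3, 2.5) the arrows circulate counterclockwise. Divergence ≈0, curl about +4 — near-zero divergence with nonzero curl is a vortex.

vortex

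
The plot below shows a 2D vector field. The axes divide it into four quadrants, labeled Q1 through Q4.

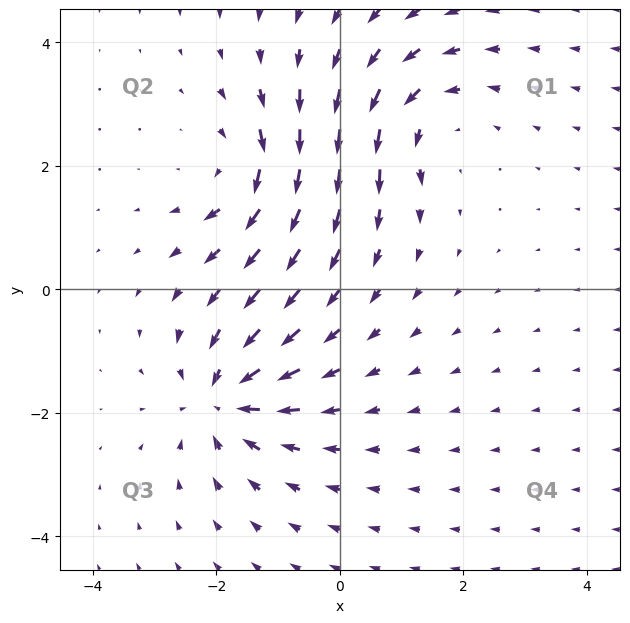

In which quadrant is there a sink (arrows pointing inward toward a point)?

The sink sits at approximately (-1.9, -1.8), which lies in quadrant Q3. The divergence there is about -6, negative as expected for a sink.

Q3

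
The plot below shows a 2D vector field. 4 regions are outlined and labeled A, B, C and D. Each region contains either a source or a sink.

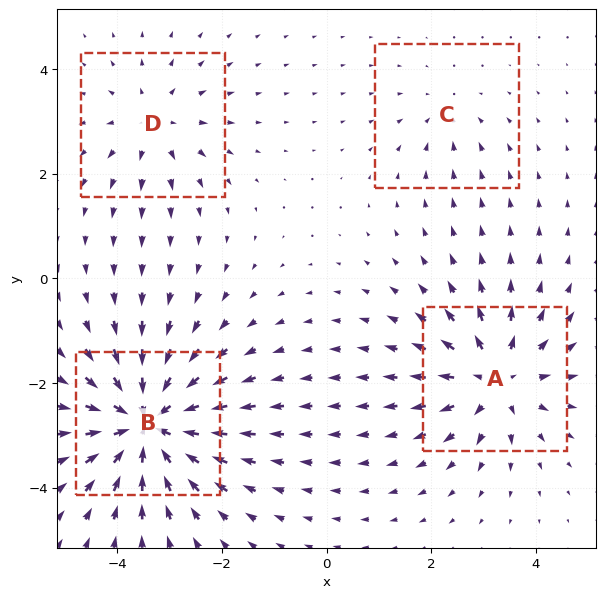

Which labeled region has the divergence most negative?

Divergence at each region's feature centre — A: about +5, B: about -8, C: about -2, D: about +3. Region B is most negative.

B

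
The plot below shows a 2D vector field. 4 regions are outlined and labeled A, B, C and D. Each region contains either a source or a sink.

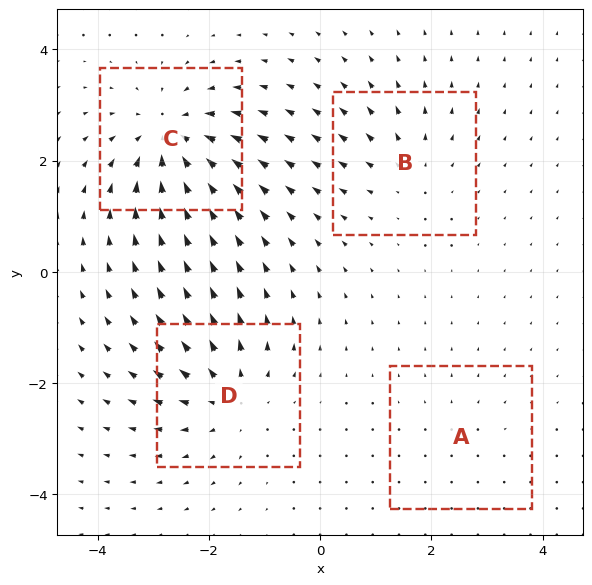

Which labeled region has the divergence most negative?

C

Divergence at each region's feature centre — A: about +2, B: about +4, C: about -7, D: about +6. Region C is most negative.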